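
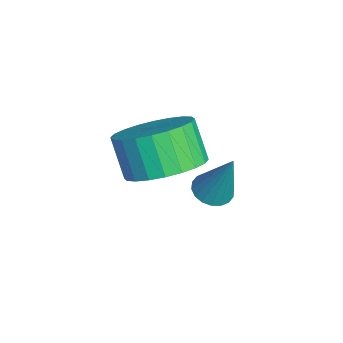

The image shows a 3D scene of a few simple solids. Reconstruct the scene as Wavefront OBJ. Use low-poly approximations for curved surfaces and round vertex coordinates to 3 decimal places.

v 1.606 -1.891 -4.472
v 1.901 -2.389 -4.436
v 2.154 -1.449 -2.848
v 2.074 -2.227 -4.538
v 2.154 -1.998 -4.628
v 2.126 -1.749 -4.686
v 1.994 -1.527 -4.702
v 1.786 -1.378 -4.673
v 1.542 -1.33 -4.603
v 1.31 -1.394 -4.508
v 1.138 -1.556 -4.405
v 1.058 -1.784 -4.316
v 1.086 -2.034 -4.257
v 1.218 -2.256 -4.241
v 1.426 -2.405 -4.271
v 1.67 -2.453 -4.34
v 3.067 -3.232 -2.183
v 3.931 -3.733 -1.798
v 3.297 -4.008 -0.732
v 2.433 -3.508 -1.117
v 3.994 -3.344 -1.66
v 3.36 -3.619 -0.594
v 3.916 -2.938 -1.602
v 3.282 -3.213 -0.536
v 3.708 -2.577 -1.632
v 3.074 -2.852 -0.566
v 3.403 -2.316 -1.746
v 2.769 -2.591 -0.68
v 3.047 -2.194 -1.926
v 2.413 -2.469 -0.861
v 2.694 -2.23 -2.146
v 2.06 -2.505 -1.08
v 2.398 -2.419 -2.371
v 1.764 -2.694 -1.306
v 2.203 -2.732 -2.568
v 1.569 -3.007 -1.502
v 2.14 -3.121 -2.706
v 1.506 -3.396 -1.64
v 2.218 -3.527 -2.764
v 1.584 -3.802 -1.698
v 2.426 -3.888 -2.734
v 1.792 -4.163 -1.668
v 2.731 -4.149 -2.62
v 2.097 -4.424 -1.554
v 3.087 -4.271 -2.439
v 2.453 -4.546 -1.374
v 3.44 -4.235 -2.22
v 2.806 -4.51 -1.154
v 3.736 -4.046 -1.994
v 3.102 -4.321 -0.929
f 2 1 4
f 2 4 3
f 4 1 5
f 4 5 3
f 5 1 6
f 5 6 3
f 6 1 7
f 6 7 3
f 7 1 8
f 7 8 3
f 8 1 9
f 8 9 3
f 9 1 10
f 9 10 3
f 10 1 11
f 10 11 3
f 11 1 12
f 11 12 3
f 12 1 13
f 12 13 3
f 13 1 14
f 13 14 3
f 14 1 15
f 14 15 3
f 15 1 16
f 15 16 3
f 16 1 2
f 16 2 3
f 18 17 21
f 18 21 19
f 19 21 22
f 19 22 20
f 21 17 23
f 21 23 22
f 22 23 24
f 22 24 20
f 23 17 25
f 23 25 24
f 24 25 26
f 24 26 20
f 25 17 27
f 25 27 26
f 26 27 28
f 26 28 20
f 27 17 29
f 27 29 28
f 28 29 30
f 28 30 20
f 29 17 31
f 29 31 30
f 30 31 32
f 30 32 20
f 31 17 33
f 31 33 32
f 32 33 34
f 32 34 20
f 33 17 35
f 33 35 34
f 34 35 36
f 34 36 20
f 35 17 37
f 35 37 36
f 36 37 38
f 36 38 20
f 37 17 39
f 37 39 38
f 38 39 40
f 38 40 20
f 39 17 41
f 39 41 40
f 40 41 42
f 40 42 20
f 41 17 43
f 41 43 42
f 42 43 44
f 42 44 20
f 43 17 45
f 43 45 44
f 44 45 46
f 44 46 20
f 45 17 47
f 45 47 46
f 46 47 48
f 46 48 20
f 47 17 49
f 47 49 48
f 48 49 50
f 48 50 20
f 49 17 18
f 49 18 50
f 50 18 19
f 50 19 20



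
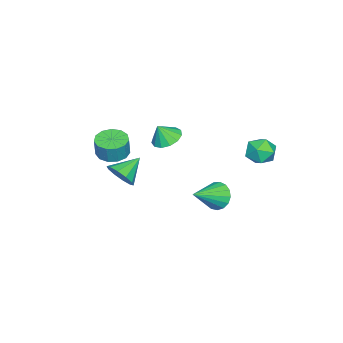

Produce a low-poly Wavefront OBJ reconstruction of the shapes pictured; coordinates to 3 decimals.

v 3.066 3.409 -0.556
v 3.639 3.666 -1.321
v 4.774 2.611 0.456
v 3.649 4.046 -1.039
v 3.526 4.281 -0.646
v 3.298 4.316 -0.232
v 3.016 4.143 0.107
v 2.746 3.802 0.295
v 2.549 3.371 0.288
v 2.47 2.949 0.088
v 2.528 2.632 -0.26
v 2.709 2.494 -0.676
v 2.971 2.565 -1.063
v 3.256 2.829 -1.335
v 3.497 3.227 -1.428
v -2.744 -2.202 -0.557
v -1.942 -2.66 -1.014
v -2.336 -2.638 0.597
v -1.767 -2.125 -0.874
v -1.902 -1.614 -0.633
v -2.304 -1.29 -0.368
v -2.846 -1.256 -0.164
v -3.356 -1.521 -0.084
v -3.671 -2.003 -0.155
v -3.692 -2.548 -0.353
v -3.412 -2.983 -0.616
v -2.92 -3.17 -0.861
v -2.372 -3.05 -1.009
v -3.926 4.403 -0.337
v -2.87 4.66 -0.212
v -3.47 2.76 -0.808
v -2.414 3.017 -0.683
v -3.068 2.949 0.191
v -3.35 3.965 0.482
v -2.99 3.455 -1.502
v -3.272 4.471 -1.211
v -2.292 4.075 -0.932
v -2.34 3.762 0.115
v -4 3.658 -1.135
v -4.048 3.345 -0.088
v -0.293 -4.213 -3.024
v 0.083 -4.686 -2.129
v -1.687 -3.527 -2.076
v 0.354 -4.078 -2.171
v 0.379 -3.521 -2.538
v 0.146 -3.229 -3.091
v -0.254 -3.313 -3.619
v -0.669 -3.74 -3.919
v -0.941 -4.349 -3.878
v -0.965 -4.905 -3.51
v -0.733 -5.198 -2.957
v -0.332 -5.114 -2.429
v 2.258 -3.464 0.892
v 3.243 -3.326 0.665
v 3.527 -3.258 1.942
v 2.542 -3.396 2.168
v 3.007 -2.802 0.69
v 3.292 -2.735 1.967
v 2.534 -2.488 0.778
v 2.818 -2.421 2.055
v 1.973 -2.484 0.903
v 2.257 -2.417 2.18
v 1.503 -2.791 1.024
v 1.787 -2.724 2.301
v 1.272 -3.312 1.103
v 1.556 -3.244 2.38
v 1.354 -3.88 1.115
v 1.638 -3.813 2.392
v 1.723 -4.317 1.056
v 2.008 -4.249 2.333
v 2.262 -4.482 0.944
v 2.547 -4.415 2.221
v 2.8 -4.325 0.816
v 3.084 -4.257 2.093
v 3.165 -3.894 0.712
v 3.45 -3.826 1.989
f 2 1 4
f 2 4 3
f 4 1 5
f 4 5 3
f 5 1 6
f 5 6 3
f 6 1 7
f 6 7 3
f 7 1 8
f 7 8 3
f 8 1 9
f 8 9 3
f 9 1 10
f 9 10 3
f 10 1 11
f 10 11 3
f 11 1 12
f 11 12 3
f 12 1 13
f 12 13 3
f 13 1 14
f 13 14 3
f 14 1 15
f 14 15 3
f 15 1 2
f 15 2 3
f 17 16 19
f 17 19 18
f 19 16 20
f 19 20 18
f 20 16 21
f 20 21 18
f 21 16 22
f 21 22 18
f 22 16 23
f 22 23 18
f 23 16 24
f 23 24 18
f 24 16 25
f 24 25 18
f 25 16 26
f 25 26 18
f 26 16 27
f 26 27 18
f 27 16 28
f 27 28 18
f 28 16 17
f 28 17 18
f 29 40 34
f 29 34 30
f 29 30 36
f 29 36 39
f 29 39 40
f 30 34 38
f 34 40 33
f 40 39 31
f 39 36 35
f 36 30 37
f 32 38 33
f 32 33 31
f 32 31 35
f 32 35 37
f 32 37 38
f 33 38 34
f 31 33 40
f 35 31 39
f 37 35 36
f 38 37 30
f 42 41 44
f 42 44 43
f 44 41 45
f 44 45 43
f 45 41 46
f 45 46 43
f 46 41 47
f 46 47 43
f 47 41 48
f 47 48 43
f 48 41 49
f 48 49 43
f 49 41 50
f 49 50 43
f 50 41 51
f 50 51 43
f 51 41 52
f 51 52 43
f 52 41 42
f 52 42 43
f 54 53 57
f 54 57 55
f 55 57 58
f 55 58 56
f 57 53 59
f 57 59 58
f 58 59 60
f 58 60 56
f 59 53 61
f 59 61 60
f 60 61 62
f 60 62 56
f 61 53 63
f 61 63 62
f 62 63 64
f 62 64 56
f 63 53 65
f 63 65 64
f 64 65 66
f 64 66 56
f 65 53 67
f 65 67 66
f 66 67 68
f 66 68 56
f 67 53 69
f 67 69 68
f 68 69 70
f 68 70 56
f 69 53 71
f 69 71 70
f 70 71 72
f 70 72 56
f 71 53 73
f 71 73 72
f 72 73 74
f 72 74 56
f 73 53 75
f 73 75 74
f 74 75 76
f 74 76 56
f 75 53 54
f 75 54 76
f 76 54 55
f 76 55 56



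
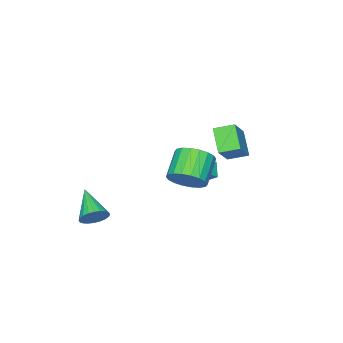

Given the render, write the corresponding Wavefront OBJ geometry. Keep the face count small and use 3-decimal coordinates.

v -2.698 -2.258 -4.146
v -3.404 -2.925 -3.551
v -3.26 -0.669 -3.032
v -3.966 -1.337 -2.437
v -1.634 -2.543 -3.203
v -2.34 -3.211 -2.608
v -2.196 -0.955 -2.089
v -2.902 -1.622 -1.494
v -1.983 2.131 2.29
v -0.584 2.657 3.648
v -1.259 3.111 1.163
v 0.14 3.638 2.522
v -1.3 1.222 1.938
v 0.099 1.749 3.297
v -0.576 2.203 0.812
v 0.823 2.729 2.17
v 4.197 -2.988 -3.608
v 4.92 -3.102 -3.155
v 3.263 -4.572 -2.512
v 4.759 -2.876 -2.966
v 4.513 -2.668 -2.875
v 4.218 -2.508 -2.895
v 3.921 -2.421 -3.024
v 3.665 -2.421 -3.241
v 3.491 -2.507 -3.515
v 3.424 -2.666 -3.802
v 3.475 -2.875 -4.06
v 3.636 -3.101 -4.249
v 3.882 -3.309 -4.341
v 4.176 -3.469 -4.32
v 4.474 -3.556 -4.192
v 4.729 -3.556 -3.974
v 4.904 -3.47 -3.701
v 4.971 -3.311 -3.413
v 3.241 2.663 1.172
v 3.968 2.396 1.939
v 2.627 1.83 3.014
v 1.899 2.097 2.248
v 3.861 2.856 2.047
v 2.52 2.29 3.123
v 3.631 3.278 1.983
v 2.29 2.713 3.058
v 3.324 3.579 1.757
v 1.982 3.013 2.833
v 3 3.698 1.416
v 1.659 3.132 2.492
v 2.724 3.612 1.027
v 1.383 3.046 2.102
v 2.55 3.338 0.666
v 1.209 2.772 1.742
v 2.513 2.93 0.406
v 1.172 2.364 1.481
v 2.62 2.47 0.297
v 1.279 1.904 1.373
v 2.85 2.047 0.362
v 1.509 1.482 1.437
v 3.158 1.747 0.587
v 1.816 1.181 1.663
v 3.481 1.628 0.928
v 2.14 1.062 2.004
v 3.757 1.714 1.318
v 2.416 1.148 2.393
v 3.931 1.988 1.678
v 2.59 1.422 2.754
f 2 4 1
f 5 2 1
f 1 4 3
f 3 5 1
f 2 8 4
f 6 2 5
f 6 8 2
f 4 8 3
f 7 5 3
f 3 8 7
f 7 6 5
f 8 6 7
f 10 12 9
f 13 10 9
f 9 12 11
f 11 13 9
f 10 16 12
f 14 10 13
f 14 16 10
f 12 16 11
f 15 13 11
f 11 16 15
f 15 14 13
f 16 14 15
f 18 17 20
f 18 20 19
f 20 17 21
f 20 21 19
f 21 17 22
f 21 22 19
f 22 17 23
f 22 23 19
f 23 17 24
f 23 24 19
f 24 17 25
f 24 25 19
f 25 17 26
f 25 26 19
f 26 17 27
f 26 27 19
f 27 17 28
f 27 28 19
f 28 17 29
f 28 29 19
f 29 17 30
f 29 30 19
f 30 17 31
f 30 31 19
f 31 17 32
f 31 32 19
f 32 17 33
f 32 33 19
f 33 17 34
f 33 34 19
f 34 17 18
f 34 18 19
f 36 35 39
f 36 39 37
f 37 39 40
f 37 40 38
f 39 35 41
f 39 41 40
f 40 41 42
f 40 42 38
f 41 35 43
f 41 43 42
f 42 43 44
f 42 44 38
f 43 35 45
f 43 45 44
f 44 45 46
f 44 46 38
f 45 35 47
f 45 47 46
f 46 47 48
f 46 48 38
f 47 35 49
f 47 49 48
f 48 49 50
f 48 50 38
f 49 35 51
f 49 51 50
f 50 51 52
f 50 52 38
f 51 35 53
f 51 53 52
f 52 53 54
f 52 54 38
f 53 35 55
f 53 55 54
f 54 55 56
f 54 56 38
f 55 35 57
f 55 57 56
f 56 57 58
f 56 58 38
f 57 35 59
f 57 59 58
f 58 59 60
f 58 60 38
f 59 35 61
f 59 61 60
f 60 61 62
f 60 62 38
f 61 35 63
f 61 63 62
f 62 63 64
f 62 64 38
f 63 35 36
f 63 36 64
f 64 36 37
f 64 37 38



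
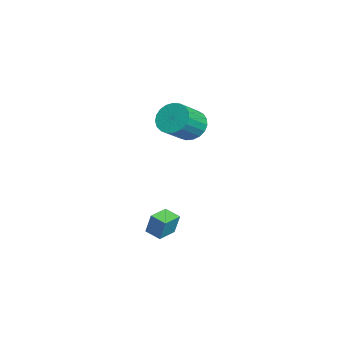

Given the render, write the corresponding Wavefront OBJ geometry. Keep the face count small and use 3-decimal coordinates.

v -1.133 2.954 3.288
v -0.443 3.029 2.669
v 0.523 2.101 3.632
v -0.167 2.026 4.252
v -0.379 3.334 2.898
v 0.587 2.405 3.861
v -0.445 3.573 3.195
v 0.521 2.644 4.158
v -0.63 3.705 3.508
v 0.336 2.777 4.471
v -0.902 3.707 3.783
v 0.064 2.779 4.746
v -1.214 3.579 3.972
v -0.248 2.651 4.935
v -1.512 3.343 4.043
v -0.546 2.415 5.007
v -1.744 3.04 3.984
v -0.778 2.112 4.947
v -1.871 2.722 3.805
v -0.905 1.794 4.768
v -1.87 2.444 3.536
v -0.904 1.516 4.499
v -1.742 2.254 3.224
v -0.776 1.326 4.187
v -1.508 2.186 2.924
v -0.542 1.257 3.887
v -1.21 2.25 2.686
v -0.244 1.321 3.649
v -0.898 2.436 2.553
v 0.068 1.507 3.516
v -0.627 2.711 2.547
v 0.339 1.783 3.51
v 0.246 1.426 -2.612
v 0.428 1.675 -1.484
v 0.809 2.061 -2.843
v 0.991 2.311 -1.715
v 1.089 0.689 -2.585
v 1.271 0.939 -1.457
v 1.652 1.325 -2.816
v 1.834 1.574 -1.688
f 2 1 5
f 2 5 3
f 3 5 6
f 3 6 4
f 5 1 7
f 5 7 6
f 6 7 8
f 6 8 4
f 7 1 9
f 7 9 8
f 8 9 10
f 8 10 4
f 9 1 11
f 9 11 10
f 10 11 12
f 10 12 4
f 11 1 13
f 11 13 12
f 12 13 14
f 12 14 4
f 13 1 15
f 13 15 14
f 14 15 16
f 14 16 4
f 15 1 17
f 15 17 16
f 16 17 18
f 16 18 4
f 17 1 19
f 17 19 18
f 18 19 20
f 18 20 4
f 19 1 21
f 19 21 20
f 20 21 22
f 20 22 4
f 21 1 23
f 21 23 22
f 22 23 24
f 22 24 4
f 23 1 25
f 23 25 24
f 24 25 26
f 24 26 4
f 25 1 27
f 25 27 26
f 26 27 28
f 26 28 4
f 27 1 29
f 27 29 28
f 28 29 30
f 28 30 4
f 29 1 31
f 29 31 30
f 30 31 32
f 30 32 4
f 31 1 2
f 31 2 32
f 32 2 3
f 32 3 4
f 34 36 33
f 37 34 33
f 33 36 35
f 35 37 33
f 34 40 36
f 38 34 37
f 38 40 34
f 36 40 35
f 39 37 35
f 35 40 39
f 39 38 37
f 40 38 39



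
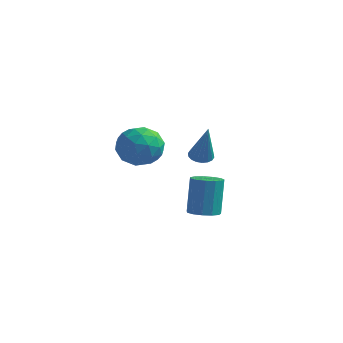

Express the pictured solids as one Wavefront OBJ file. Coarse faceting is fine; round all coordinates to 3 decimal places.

v 2.189 -3.87 0.141
v 2.608 -3.281 0.815
v 3.632 -4.419 -0.275
v 4.051 -3.83 0.399
v 3.503 -4.6 0.688
v 2.611 -4.261 0.945
v 3.629 -3.439 -0.405
v 2.737 -3.1 -0.148
v 3.498 -3.015 0.478
v 3.419 -3.732 1.153
v 2.821 -3.968 -0.613
v 2.742 -4.685 0.062
v 2.272 -3.527 0.515
v 3.968 -4.173 0.025
v 3.646 -4.625 0.195
v 3.892 -4.279 0.591
v 2.274 -4.103 0.591
v 2.519 -3.757 0.987
v 3.046 -4.532 0.912
v 3.721 -3.943 -0.447
v 3.966 -3.597 -0.051
v 2.348 -3.421 -0.051
v 2.594 -3.075 0.345
v 3.194 -3.168 -0.372
v 3.041 -3.025 0.713
v 3.889 -3.347 0.468
v 3.641 -3.118 -0.004
v 3.117 -2.918 0.147
v 2.995 -3.446 1.11
v 3.843 -3.769 0.865
v 3.521 -4.222 1.035
v 2.997 -4.022 1.186
v 3.518 -3.29 0.911
v 2.397 -3.931 -0.325
v 3.245 -4.254 -0.57
v 3.243 -3.678 -0.646
v 2.719 -3.478 -0.495
v 2.351 -4.353 0.072
v 3.199 -4.675 -0.173
v 3.123 -4.782 0.393
v 2.599 -4.582 0.544
v 2.722 -4.41 -0.371
v 3.73 -0.793 -3.928
v 4.233 -0.355 -3.983
v 4.134 -0.028 -2.287
v 3.63 -0.467 -2.232
v 3.916 -0.159 -4.039
v 3.816 0.167 -2.343
v 3.539 -0.165 -4.06
v 3.439 0.162 -2.364
v 3.222 -0.37 -4.039
v 3.123 -0.043 -2.343
v 3.067 -0.709 -3.983
v 2.968 -0.383 -2.287
v 3.122 -1.076 -3.909
v 3.023 -0.749 -2.213
v 3.37 -1.352 -3.841
v 3.271 -1.026 -2.145
v 3.732 -1.451 -3.801
v 3.633 -1.125 -2.105
v 4.093 -1.341 -3.801
v 3.994 -1.015 -2.105
v 4.339 -1.058 -3.841
v 4.24 -0.731 -2.145
v 4.391 -0.69 -3.909
v 4.292 -0.363 -2.213
v 2.101 1.108 -1.75
v 2.528 1.406 -1.849
v 2.859 0.592 -0.03
v 2.383 1.556 -1.74
v 2.182 1.618 -1.633
v 1.965 1.579 -1.549
v 1.775 1.447 -1.505
v 1.649 1.247 -1.51
v 1.613 1.02 -1.562
v 1.674 0.81 -1.651
v 1.819 0.659 -1.76
v 2.019 0.597 -1.868
v 2.236 0.637 -1.951
v 2.426 0.769 -1.995
v 2.552 0.969 -1.991
v 2.588 1.196 -1.939
f 1 38 17
f 38 12 41
f 17 41 6
f 38 41 17
f 1 17 13
f 17 6 18
f 13 18 2
f 17 18 13
f 1 13 22
f 13 2 23
f 22 23 8
f 13 23 22
f 1 22 34
f 22 8 37
f 34 37 11
f 22 37 34
f 1 34 38
f 34 11 42
f 38 42 12
f 34 42 38
f 2 18 29
f 18 6 32
f 29 32 10
f 18 32 29
f 6 41 19
f 41 12 40
f 19 40 5
f 41 40 19
f 12 42 39
f 42 11 35
f 39 35 3
f 42 35 39
f 11 37 36
f 37 8 24
f 36 24 7
f 37 24 36
f 8 23 28
f 23 2 25
f 28 25 9
f 23 25 28
f 4 30 16
f 30 10 31
f 16 31 5
f 30 31 16
f 4 16 14
f 16 5 15
f 14 15 3
f 16 15 14
f 4 14 21
f 14 3 20
f 21 20 7
f 14 20 21
f 4 21 26
f 21 7 27
f 26 27 9
f 21 27 26
f 4 26 30
f 26 9 33
f 30 33 10
f 26 33 30
f 5 31 19
f 31 10 32
f 19 32 6
f 31 32 19
f 3 15 39
f 15 5 40
f 39 40 12
f 15 40 39
f 7 20 36
f 20 3 35
f 36 35 11
f 20 35 36
f 9 27 28
f 27 7 24
f 28 24 8
f 27 24 28
f 10 33 29
f 33 9 25
f 29 25 2
f 33 25 29
f 44 43 47
f 44 47 45
f 45 47 48
f 45 48 46
f 47 43 49
f 47 49 48
f 48 49 50
f 48 50 46
f 49 43 51
f 49 51 50
f 50 51 52
f 50 52 46
f 51 43 53
f 51 53 52
f 52 53 54
f 52 54 46
f 53 43 55
f 53 55 54
f 54 55 56
f 54 56 46
f 55 43 57
f 55 57 56
f 56 57 58
f 56 58 46
f 57 43 59
f 57 59 58
f 58 59 60
f 58 60 46
f 59 43 61
f 59 61 60
f 60 61 62
f 60 62 46
f 61 43 63
f 61 63 62
f 62 63 64
f 62 64 46
f 63 43 65
f 63 65 64
f 64 65 66
f 64 66 46
f 65 43 44
f 65 44 66
f 66 44 45
f 66 45 46
f 68 67 70
f 68 70 69
f 70 67 71
f 70 71 69
f 71 67 72
f 71 72 69
f 72 67 73
f 72 73 69
f 73 67 74
f 73 74 69
f 74 67 75
f 74 75 69
f 75 67 76
f 75 76 69
f 76 67 77
f 76 77 69
f 77 67 78
f 77 78 69
f 78 67 79
f 78 79 69
f 79 67 80
f 79 80 69
f 80 67 81
f 80 81 69
f 81 67 82
f 81 82 69
f 82 67 68
f 82 68 69



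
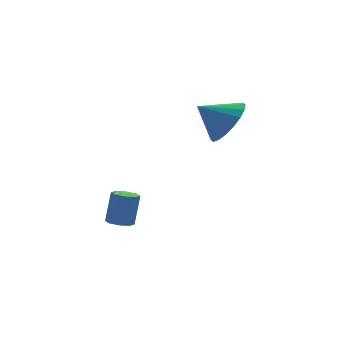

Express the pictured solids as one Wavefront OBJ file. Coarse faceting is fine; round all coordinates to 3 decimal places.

v 0.658 1.713 -3.442
v 1.152 1.574 -3.522
v 1.437 1.869 -2.278
v 0.942 2.007 -2.198
v 1.088 1.959 -3.599
v 1.372 2.254 -2.355
v 0.771 2.2 -3.584
v 1.056 2.495 -2.339
v 0.388 2.155 -3.485
v 0.673 2.45 -2.241
v 0.163 1.851 -3.362
v 0.448 2.146 -2.118
v 0.228 1.466 -3.285
v 0.512 1.761 -2.041
v 0.544 1.225 -3.301
v 0.829 1.52 -2.056
v 0.927 1.27 -3.399
v 1.212 1.565 -2.155
v 4.388 1.078 1.406
v 4.831 0.59 2.185
v 3.352 1.362 2.174
v 4.983 1.015 2.232
v 5.017 1.453 2.117
v 4.926 1.816 1.86
v 4.729 2.033 1.514
v 4.464 2.061 1.146
v 4.185 1.895 0.83
v 3.945 1.566 0.628
v 3.793 1.141 0.58
v 3.759 0.704 0.696
v 3.849 0.34 0.952
v 4.047 0.123 1.299
v 4.311 0.095 1.666
v 4.591 0.262 1.983
f 2 1 5
f 2 5 3
f 3 5 6
f 3 6 4
f 5 1 7
f 5 7 6
f 6 7 8
f 6 8 4
f 7 1 9
f 7 9 8
f 8 9 10
f 8 10 4
f 9 1 11
f 9 11 10
f 10 11 12
f 10 12 4
f 11 1 13
f 11 13 12
f 12 13 14
f 12 14 4
f 13 1 15
f 13 15 14
f 14 15 16
f 14 16 4
f 15 1 17
f 15 17 16
f 16 17 18
f 16 18 4
f 17 1 2
f 17 2 18
f 18 2 3
f 18 3 4
f 20 19 22
f 20 22 21
f 22 19 23
f 22 23 21
f 23 19 24
f 23 24 21
f 24 19 25
f 24 25 21
f 25 19 26
f 25 26 21
f 26 19 27
f 26 27 21
f 27 19 28
f 27 28 21
f 28 19 29
f 28 29 21
f 29 19 30
f 29 30 21
f 30 19 31
f 30 31 21
f 31 19 32
f 31 32 21
f 32 19 33
f 32 33 21
f 33 19 34
f 33 34 21
f 34 19 20
f 34 20 21



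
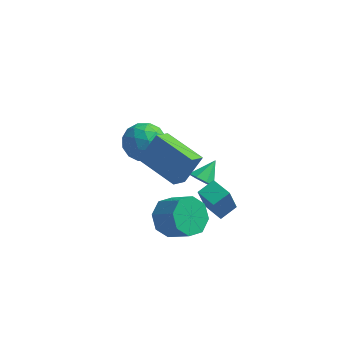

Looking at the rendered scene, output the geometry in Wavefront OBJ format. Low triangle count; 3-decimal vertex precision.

v -1.186 -0.253 1.546
v -0.224 0.368 1.597
v -0.376 -1.408 0.343
v 0.586 -0.787 0.394
v 0.25 -1.4 1.302
v -0.25 -0.686 2.046
v -0.35 -0.354 -0.106
v -0.85 0.36 0.638
v 0.293 0.306 0.576
v 0.664 -0.341 1.447
v -1.264 -0.699 0.493
v -0.893 -1.346 1.364
v -0.776 0.159 1.677
v 0.176 -1.199 0.263
v -0.021 -1.559 0.797
v 0.544 -1.195 0.827
v -0.792 -0.461 1.941
v -0.226 -0.096 1.971
v 0.053 -1.135 1.798
v -0.374 -0.944 -0.031
v 0.192 -0.579 -0.001
v -1.144 0.155 1.113
v -0.579 0.519 1.143
v -0.653 0.095 0.142
v 0.093 0.487 1.107
v 0.569 -0.192 0.4
v 0.019 0.063 0.106
v -0.275 0.483 0.543
v 0.311 0.107 1.619
v 0.787 -0.572 0.912
v 0.59 -0.932 1.446
v 0.296 -0.513 1.883
v 0.615 0.07 1.019
v -1.387 -0.468 1.028
v -0.911 -1.147 0.321
v -0.896 -0.527 0.057
v -1.19 -0.108 0.494
v -1.169 -0.848 1.54
v -0.693 -1.527 0.833
v -0.325 -1.523 1.397
v -0.619 -1.103 1.834
v -1.215 -1.11 0.921
v 2.833 -1.2 -2.797
v 2.548 -1.577 -1.3
v 3.442 -0.441 -2.49
v 3.156 -0.818 -0.993
v 3.764 -1.942 -2.807
v 3.478 -2.319 -1.31
v 4.372 -1.183 -2.5
v 4.087 -1.56 -1.003
v 0.259 -3.818 3.122
v 0.929 -3.1 4.41
v 0.581 -2.943 2.466
v 1.251 -2.224 3.755
v 2.129 -4.816 2.705
v 2.799 -4.097 3.994
v 2.451 -3.94 2.05
v 3.121 -3.222 3.338
v 2.24 0.689 -2.84
v 2.929 0.367 -2.842
v 2.72 1.711 -2.12
v 2.849 0.723 -3.294
v 2.412 1.059 -3.481
v 1.875 1.178 -3.292
v 1.552 1.01 -2.839
v 1.632 0.654 -2.386
v 2.068 0.318 -2.2
v 2.606 0.199 -2.388
v 1.535 -3.036 -2.026
v 2.282 -2.526 -2.617
v 3.411 -3.054 -1.645
v 2.665 -3.564 -1.054
v 1.981 -2.053 -2.01
v 3.11 -2.58 -1.038
v 1.42 -2.155 -1.412
v 2.549 -2.683 -0.441
v 0.926 -2.773 -1.174
v 2.055 -3.301 -0.203
v 0.789 -3.546 -1.435
v 1.918 -4.074 -0.463
v 1.09 -4.02 -2.042
v 2.219 -4.547 -1.07
v 1.651 -3.917 -2.639
v 2.78 -4.445 -1.668
v 2.145 -3.299 -2.877
v 3.274 -3.827 -1.906
f 1 38 17
f 38 12 41
f 17 41 6
f 38 41 17
f 1 17 13
f 17 6 18
f 13 18 2
f 17 18 13
f 1 13 22
f 13 2 23
f 22 23 8
f 13 23 22
f 1 22 34
f 22 8 37
f 34 37 11
f 22 37 34
f 1 34 38
f 34 11 42
f 38 42 12
f 34 42 38
f 2 18 29
f 18 6 32
f 29 32 10
f 18 32 29
f 6 41 19
f 41 12 40
f 19 40 5
f 41 40 19
f 12 42 39
f 42 11 35
f 39 35 3
f 42 35 39
f 11 37 36
f 37 8 24
f 36 24 7
f 37 24 36
f 8 23 28
f 23 2 25
f 28 25 9
f 23 25 28
f 4 30 16
f 30 10 31
f 16 31 5
f 30 31 16
f 4 16 14
f 16 5 15
f 14 15 3
f 16 15 14
f 4 14 21
f 14 3 20
f 21 20 7
f 14 20 21
f 4 21 26
f 21 7 27
f 26 27 9
f 21 27 26
f 4 26 30
f 26 9 33
f 30 33 10
f 26 33 30
f 5 31 19
f 31 10 32
f 19 32 6
f 31 32 19
f 3 15 39
f 15 5 40
f 39 40 12
f 15 40 39
f 7 20 36
f 20 3 35
f 36 35 11
f 20 35 36
f 9 27 28
f 27 7 24
f 28 24 8
f 27 24 28
f 10 33 29
f 33 9 25
f 29 25 2
f 33 25 29
f 44 46 43
f 47 44 43
f 43 46 45
f 45 47 43
f 44 50 46
f 48 44 47
f 48 50 44
f 46 50 45
f 49 47 45
f 45 50 49
f 49 48 47
f 50 48 49
f 52 54 51
f 55 52 51
f 51 54 53
f 53 55 51
f 52 58 54
f 56 52 55
f 56 58 52
f 54 58 53
f 57 55 53
f 53 58 57
f 57 56 55
f 58 56 57
f 60 59 62
f 60 62 61
f 62 59 63
f 62 63 61
f 63 59 64
f 63 64 61
f 64 59 65
f 64 65 61
f 65 59 66
f 65 66 61
f 66 59 67
f 66 67 61
f 67 59 68
f 67 68 61
f 68 59 60
f 68 60 61
f 70 69 73
f 70 73 71
f 71 73 74
f 71 74 72
f 73 69 75
f 73 75 74
f 74 75 76
f 74 76 72
f 75 69 77
f 75 77 76
f 76 77 78
f 76 78 72
f 77 69 79
f 77 79 78
f 78 79 80
f 78 80 72
f 79 69 81
f 79 81 80
f 80 81 82
f 80 82 72
f 81 69 83
f 81 83 82
f 82 83 84
f 82 84 72
f 83 69 85
f 83 85 84
f 84 85 86
f 84 86 72
f 85 69 70
f 85 70 86
f 86 70 71
f 86 71 72



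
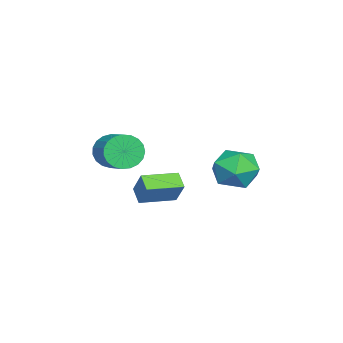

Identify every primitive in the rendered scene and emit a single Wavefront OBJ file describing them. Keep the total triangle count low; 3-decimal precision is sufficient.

v 2.253 -1.6 -1.573
v 2.829 -1.116 -0.428
v 1.281 -0.104 -1.716
v 1.856 0.38 -0.571
v 2.944 -1.2 -2.089
v 3.519 -0.716 -0.944
v 1.971 0.296 -2.232
v 2.547 0.78 -1.087
v 1.924 -2.583 0.571
v 2.488 -2.945 -0.13
v 3.66 -2.158 0.407
v 3.096 -1.797 1.109
v 2.343 -2.611 -0.303
v 3.515 -1.824 0.234
v 2.126 -2.272 -0.325
v 3.298 -1.485 0.212
v 1.873 -1.987 -0.192
v 3.045 -1.2 0.345
v 1.63 -1.805 0.073
v 2.802 -1.018 0.61
v 1.437 -1.757 0.424
v 2.609 -0.971 0.962
v 1.329 -1.853 0.801
v 2.5 -1.066 1.338
v 1.323 -2.075 1.138
v 2.495 -1.288 1.675
v 1.421 -2.384 1.377
v 2.593 -1.598 1.914
v 1.607 -2.729 1.476
v 2.778 -1.942 2.014
v 1.847 -3.048 1.42
v 3.019 -2.261 1.957
v 2.101 -3.286 1.216
v 3.272 -2.5 1.753
v 2.324 -3.403 0.901
v 3.495 -2.617 1.438
v 2.478 -3.379 0.529
v 3.649 -2.592 1.066
v 2.536 -3.217 0.165
v 3.708 -2.43 0.702
v 1.021 3.777 -0.804
v 2.203 3.467 -1.075
v 0.977 2.353 0.635
v 2.159 2.043 0.364
v 1.908 3.145 0.902
v 1.935 4.025 0.013
v 1.245 1.795 -0.453
v 1.272 2.675 -1.342
v 2.341 2.243 -0.858
v 2.751 3.077 -0.02
v 0.429 2.743 -0.42
v 0.839 3.577 0.418
f 2 4 1
f 5 2 1
f 1 4 3
f 3 5 1
f 2 8 4
f 6 2 5
f 6 8 2
f 4 8 3
f 7 5 3
f 3 8 7
f 7 6 5
f 8 6 7
f 10 9 13
f 10 13 11
f 11 13 14
f 11 14 12
f 13 9 15
f 13 15 14
f 14 15 16
f 14 16 12
f 15 9 17
f 15 17 16
f 16 17 18
f 16 18 12
f 17 9 19
f 17 19 18
f 18 19 20
f 18 20 12
f 19 9 21
f 19 21 20
f 20 21 22
f 20 22 12
f 21 9 23
f 21 23 22
f 22 23 24
f 22 24 12
f 23 9 25
f 23 25 24
f 24 25 26
f 24 26 12
f 25 9 27
f 25 27 26
f 26 27 28
f 26 28 12
f 27 9 29
f 27 29 28
f 28 29 30
f 28 30 12
f 29 9 31
f 29 31 30
f 30 31 32
f 30 32 12
f 31 9 33
f 31 33 32
f 32 33 34
f 32 34 12
f 33 9 35
f 33 35 34
f 34 35 36
f 34 36 12
f 35 9 37
f 35 37 36
f 36 37 38
f 36 38 12
f 37 9 39
f 37 39 38
f 38 39 40
f 38 40 12
f 39 9 10
f 39 10 40
f 40 10 11
f 40 11 12
f 41 52 46
f 41 46 42
f 41 42 48
f 41 48 51
f 41 51 52
f 42 46 50
f 46 52 45
f 52 51 43
f 51 48 47
f 48 42 49
f 44 50 45
f 44 45 43
f 44 43 47
f 44 47 49
f 44 49 50
f 45 50 46
f 43 45 52
f 47 43 51
f 49 47 48
f 50 49 42



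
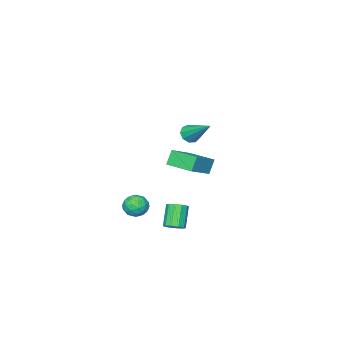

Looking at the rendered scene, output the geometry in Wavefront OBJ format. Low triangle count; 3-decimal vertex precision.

v -1.094 0.588 -0.929
v -1.582 0.501 -0.037
v -1.345 2.279 -0.902
v -1.833 2.193 -0.01
v 0.473 0.807 -0.05
v -0.015 0.721 0.842
v 0.222 2.499 -0.023
v -0.266 2.412 0.869
v 0.852 3.033 3.265
v 1.089 2.676 3.713
v 0.988 4.667 4.495
v 1.401 2.832 3.471
v 1.455 3.082 3.133
v 1.228 3.309 2.856
v 0.824 3.407 2.771
v 0.433 3.33 2.917
v 0.238 3.114 3.225
v 0.33 2.86 3.552
v 0.666 2.687 3.745
v 2.016 3.025 -3.44
v 2.546 2.906 -3.163
v 1.814 2.395 -1.983
v 1.284 2.515 -2.26
v 2.445 3.258 -3.073
v 1.712 2.747 -1.893
v 2.18 3.521 -3.124
v 1.447 3.01 -1.944
v 1.852 3.595 -3.295
v 1.119 3.084 -2.115
v 1.587 3.451 -3.522
v 0.855 2.94 -2.342
v 1.486 3.145 -3.717
v 0.754 2.634 -2.537
v 1.588 2.793 -3.807
v 0.855 2.282 -2.627
v 1.853 2.53 -3.756
v 1.12 2.019 -2.576
v 2.181 2.456 -3.585
v 1.448 1.945 -2.405
v 2.445 2.6 -3.358
v 1.713 2.089 -2.178
v 1.177 -0.258 -3.886
v 1.715 -0.779 -4.193
v 0.445 -1.261 -3.467
v 0.983 -1.782 -3.774
v 1.179 -1.329 -3.132
v 1.631 -0.71 -3.391
v 0.529 -1.33 -4.269
v 0.981 -0.711 -4.528
v 1.315 -1.442 -4.43
v 1.716 -1.441 -3.727
v 0.444 -0.599 -3.933
v 0.845 -0.598 -3.23
v 1.51 -0.431 -4.076
v 0.65 -1.609 -3.584
v 0.765 -1.343 -3.206
v 1.081 -1.65 -3.387
v 1.461 -0.39 -3.605
v 1.777 -0.696 -3.785
v 1.462 -1.019 -3.161
v 0.383 -1.344 -3.875
v 0.699 -1.65 -4.055
v 1.079 -0.39 -4.273
v 1.395 -0.697 -4.454
v 0.698 -1.021 -4.499
v 1.591 -1.126 -4.396
v 1.161 -1.716 -4.15
v 0.894 -1.45 -4.441
v 1.16 -1.086 -4.593
v 1.827 -1.126 -3.983
v 1.397 -1.715 -3.737
v 1.512 -1.449 -3.359
v 1.778 -1.085 -3.511
v 1.592 -1.515 -4.122
v 0.763 -0.325 -3.923
v 0.333 -0.914 -3.677
v 0.382 -0.955 -4.149
v 0.648 -0.591 -4.301
v 0.999 -0.324 -3.51
v 0.569 -0.914 -3.264
v 1 -0.954 -3.067
v 1.266 -0.59 -3.219
v 0.568 -0.525 -3.538
f 2 4 1
f 5 2 1
f 1 4 3
f 3 5 1
f 2 8 4
f 6 2 5
f 6 8 2
f 4 8 3
f 7 5 3
f 3 8 7
f 7 6 5
f 8 6 7
f 10 9 12
f 10 12 11
f 12 9 13
f 12 13 11
f 13 9 14
f 13 14 11
f 14 9 15
f 14 15 11
f 15 9 16
f 15 16 11
f 16 9 17
f 16 17 11
f 17 9 18
f 17 18 11
f 18 9 19
f 18 19 11
f 19 9 10
f 19 10 11
f 21 20 24
f 21 24 22
f 22 24 25
f 22 25 23
f 24 20 26
f 24 26 25
f 25 26 27
f 25 27 23
f 26 20 28
f 26 28 27
f 27 28 29
f 27 29 23
f 28 20 30
f 28 30 29
f 29 30 31
f 29 31 23
f 30 20 32
f 30 32 31
f 31 32 33
f 31 33 23
f 32 20 34
f 32 34 33
f 33 34 35
f 33 35 23
f 34 20 36
f 34 36 35
f 35 36 37
f 35 37 23
f 36 20 38
f 36 38 37
f 37 38 39
f 37 39 23
f 38 20 40
f 38 40 39
f 39 40 41
f 39 41 23
f 40 20 21
f 40 21 41
f 41 21 22
f 41 22 23
f 42 79 58
f 79 53 82
f 58 82 47
f 79 82 58
f 42 58 54
f 58 47 59
f 54 59 43
f 58 59 54
f 42 54 63
f 54 43 64
f 63 64 49
f 54 64 63
f 42 63 75
f 63 49 78
f 75 78 52
f 63 78 75
f 42 75 79
f 75 52 83
f 79 83 53
f 75 83 79
f 43 59 70
f 59 47 73
f 70 73 51
f 59 73 70
f 47 82 60
f 82 53 81
f 60 81 46
f 82 81 60
f 53 83 80
f 83 52 76
f 80 76 44
f 83 76 80
f 52 78 77
f 78 49 65
f 77 65 48
f 78 65 77
f 49 64 69
f 64 43 66
f 69 66 50
f 64 66 69
f 45 71 57
f 71 51 72
f 57 72 46
f 71 72 57
f 45 57 55
f 57 46 56
f 55 56 44
f 57 56 55
f 45 55 62
f 55 44 61
f 62 61 48
f 55 61 62
f 45 62 67
f 62 48 68
f 67 68 50
f 62 68 67
f 45 67 71
f 67 50 74
f 71 74 51
f 67 74 71
f 46 72 60
f 72 51 73
f 60 73 47
f 72 73 60
f 44 56 80
f 56 46 81
f 80 81 53
f 56 81 80
f 48 61 77
f 61 44 76
f 77 76 52
f 61 76 77
f 50 68 69
f 68 48 65
f 69 65 49
f 68 65 69
f 51 74 70
f 74 50 66
f 70 66 43
f 74 66 70



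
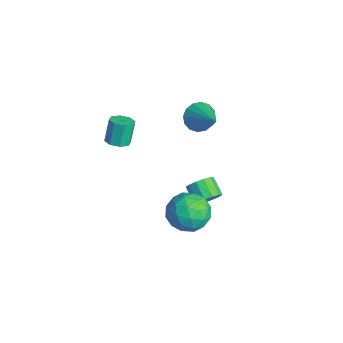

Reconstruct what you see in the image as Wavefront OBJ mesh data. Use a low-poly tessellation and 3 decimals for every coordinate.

v 2.595 -1.089 -0.653
v 3.245 -0.236 -0.029
v 4.035 -1.164 -2.051
v 4.685 -0.311 -1.427
v 4.547 -1.451 -0.957
v 3.657 -1.405 -0.094
v 3.623 0.005 -1.986
v 2.733 0.051 -1.123
v 3.88 0.44 -0.853
v 4.451 -0.46 -0.217
v 2.829 -0.94 -1.863
v 3.4 -1.84 -1.227
v 2.794 -0.656 -0.219
v 4.486 -0.744 -1.861
v 4.405 -1.414 -1.585
v 4.787 -0.912 -1.219
v 3.036 -1.343 -0.257
v 3.418 -0.842 0.11
v 4.183 -1.556 -0.435
v 3.862 -0.558 -2.19
v 4.244 -0.057 -1.823
v 2.493 -0.488 -0.861
v 2.875 0.014 -0.495
v 3.097 0.156 -1.645
v 3.549 0.243 -0.336
v 4.395 0.199 -1.157
v 3.771 0.384 -1.486
v 3.248 0.411 -0.979
v 3.884 -0.286 0.038
v 4.731 -0.33 -0.784
v 4.649 -1 -0.508
v 4.127 -0.973 -0
v 4.258 0.111 -0.447
v 2.549 -1.07 -1.296
v 3.396 -1.114 -2.118
v 3.153 -0.427 -2.08
v 2.631 -0.4 -1.572
v 2.885 -1.599 -0.923
v 3.731 -1.643 -1.744
v 4.032 -1.811 -1.101
v 3.509 -1.784 -0.594
v 3.022 -1.511 -1.633
v 0.793 1.685 -3.813
v 1.219 1.729 -3.136
v 0.232 1.659 -2.511
v -0.193 1.615 -3.187
v 1.116 2.153 -3.25
v 0.13 2.083 -2.625
v 0.912 2.429 -3.542
v -0.075 2.358 -2.917
v 0.669 2.468 -3.92
v -0.317 2.398 -3.295
v 0.466 2.259 -4.264
v -0.52 2.189 -3.639
v 0.367 1.868 -4.465
v -0.619 1.797 -3.84
v 0.403 1.418 -4.458
v -0.583 1.348 -3.833
v 0.563 1.054 -4.247
v -0.423 0.984 -3.622
v 0.796 0.89 -3.897
v -0.19 0.819 -3.272
v 1.028 0.978 -3.521
v 0.042 0.908 -2.896
v 1.186 1.291 -3.237
v 0.199 1.221 -2.612
v -0.477 1.689 2.235
v -0.122 2.279 1.625
v 1.297 1.831 3.405
v -0.352 2.552 1.941
v -0.615 2.593 2.335
v -0.842 2.392 2.703
v -0.97 2.003 2.945
v -0.967 1.53 2.997
v -0.832 1.099 2.845
v -0.602 0.827 2.53
v -0.339 0.785 2.135
v -0.113 0.986 1.767
v 0.016 1.375 1.525
v 0.013 1.848 1.473
v -2.851 -1.963 -0.655
v -2.514 -2.528 -0.388
v -2.872 -2.102 0.962
v -3.209 -1.537 0.695
v -2.189 -2.096 -0.438
v -2.546 -1.67 0.912
v -2.251 -1.586 -0.615
v -2.608 -1.16 0.735
v -2.665 -1.297 -0.816
v -3.023 -0.871 0.534
v -3.188 -1.398 -0.922
v -3.546 -0.972 0.428
v -3.514 -1.83 -0.872
v -3.871 -1.404 0.478
v -3.452 -2.34 -0.695
v -3.809 -1.914 0.655
v -3.037 -2.629 -0.494
v -3.395 -2.203 0.856
f 1 38 17
f 38 12 41
f 17 41 6
f 38 41 17
f 1 17 13
f 17 6 18
f 13 18 2
f 17 18 13
f 1 13 22
f 13 2 23
f 22 23 8
f 13 23 22
f 1 22 34
f 22 8 37
f 34 37 11
f 22 37 34
f 1 34 38
f 34 11 42
f 38 42 12
f 34 42 38
f 2 18 29
f 18 6 32
f 29 32 10
f 18 32 29
f 6 41 19
f 41 12 40
f 19 40 5
f 41 40 19
f 12 42 39
f 42 11 35
f 39 35 3
f 42 35 39
f 11 37 36
f 37 8 24
f 36 24 7
f 37 24 36
f 8 23 28
f 23 2 25
f 28 25 9
f 23 25 28
f 4 30 16
f 30 10 31
f 16 31 5
f 30 31 16
f 4 16 14
f 16 5 15
f 14 15 3
f 16 15 14
f 4 14 21
f 14 3 20
f 21 20 7
f 14 20 21
f 4 21 26
f 21 7 27
f 26 27 9
f 21 27 26
f 4 26 30
f 26 9 33
f 30 33 10
f 26 33 30
f 5 31 19
f 31 10 32
f 19 32 6
f 31 32 19
f 3 15 39
f 15 5 40
f 39 40 12
f 15 40 39
f 7 20 36
f 20 3 35
f 36 35 11
f 20 35 36
f 9 27 28
f 27 7 24
f 28 24 8
f 27 24 28
f 10 33 29
f 33 9 25
f 29 25 2
f 33 25 29
f 44 43 47
f 44 47 45
f 45 47 48
f 45 48 46
f 47 43 49
f 47 49 48
f 48 49 50
f 48 50 46
f 49 43 51
f 49 51 50
f 50 51 52
f 50 52 46
f 51 43 53
f 51 53 52
f 52 53 54
f 52 54 46
f 53 43 55
f 53 55 54
f 54 55 56
f 54 56 46
f 55 43 57
f 55 57 56
f 56 57 58
f 56 58 46
f 57 43 59
f 57 59 58
f 58 59 60
f 58 60 46
f 59 43 61
f 59 61 60
f 60 61 62
f 60 62 46
f 61 43 63
f 61 63 62
f 62 63 64
f 62 64 46
f 63 43 65
f 63 65 64
f 64 65 66
f 64 66 46
f 65 43 44
f 65 44 66
f 66 44 45
f 66 45 46
f 68 67 70
f 68 70 69
f 70 67 71
f 70 71 69
f 71 67 72
f 71 72 69
f 72 67 73
f 72 73 69
f 73 67 74
f 73 74 69
f 74 67 75
f 74 75 69
f 75 67 76
f 75 76 69
f 76 67 77
f 76 77 69
f 77 67 78
f 77 78 69
f 78 67 79
f 78 79 69
f 79 67 80
f 79 80 69
f 80 67 68
f 80 68 69
f 82 81 85
f 82 85 83
f 83 85 86
f 83 86 84
f 85 81 87
f 85 87 86
f 86 87 88
f 86 88 84
f 87 81 89
f 87 89 88
f 88 89 90
f 88 90 84
f 89 81 91
f 89 91 90
f 90 91 92
f 90 92 84
f 91 81 93
f 91 93 92
f 92 93 94
f 92 94 84
f 93 81 95
f 93 95 94
f 94 95 96
f 94 96 84
f 95 81 97
f 95 97 96
f 96 97 98
f 96 98 84
f 97 81 82
f 97 82 98
f 98 82 83
f 98 83 84



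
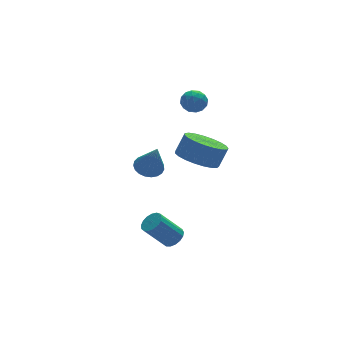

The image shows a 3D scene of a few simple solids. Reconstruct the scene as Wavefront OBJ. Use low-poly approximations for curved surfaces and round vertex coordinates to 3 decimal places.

v -1.05 -1.016 -2.189
v -0.649 -0.691 -1.926
v -1.608 -0.479 -0.727
v -2.01 -0.804 -0.991
v -0.795 -0.508 -2.075
v -1.754 -0.296 -0.876
v -1 -0.441 -2.25
v -1.959 -0.229 -1.052
v -1.216 -0.507 -2.412
v -2.175 -0.295 -1.213
v -1.394 -0.689 -2.522
v -2.353 -0.476 -1.324
v -1.494 -0.945 -2.557
v -2.453 -0.733 -1.358
v -1.492 -1.218 -2.507
v -2.451 -1.006 -1.308
v -1.388 -1.445 -2.384
v -2.348 -1.233 -1.185
v -1.208 -1.574 -2.217
v -2.167 -1.361 -1.018
v -0.991 -1.574 -2.043
v -1.951 -1.362 -0.845
v -0.788 -1.447 -1.903
v -1.747 -1.235 -0.704
v -0.645 -1.221 -1.829
v -1.604 -1.009 -0.63
v -0.595 -0.948 -1.837
v -1.554 -0.736 -0.638
v -0.434 -2.038 3.42
v 0.207 -1.4 2.971
v 0.716 -1.264 3.891
v 0.074 -1.902 4.34
v -0.097 -1.141 3.101
v 0.411 -1.005 4.02
v -0.46 -1.037 3.286
v 0.049 -0.901 4.206
v -0.818 -1.107 3.494
v -0.309 -0.97 4.414
v -1.11 -1.337 3.69
v -0.601 -1.201 4.609
v -1.285 -1.689 3.839
v -0.776 -1.552 4.758
v -1.313 -2.101 3.915
v -0.804 -1.964 4.835
v -1.189 -2.502 3.906
v -0.68 -2.365 4.826
v -0.934 -2.823 3.813
v -0.426 -2.686 4.733
v -0.594 -3.008 3.652
v -0.085 -2.872 4.572
v -0.225 -3.026 3.451
v 0.283 -2.889 4.371
v 0.107 -2.873 3.244
v 0.616 -2.736 4.164
v 0.345 -2.575 3.068
v 0.854 -2.439 3.988
v 0.449 -2.185 2.953
v 0.958 -2.049 3.873
v 0.4 -1.769 2.919
v 0.909 -1.633 3.838
v -2.428 -1.526 3.243
v -1.764 -1.588 3.173
v -2.332 -2.194 4.737
v -1.787 -1.335 3.287
v -1.921 -1.115 3.394
v -2.142 -0.966 3.475
v -2.413 -0.914 3.515
v -2.686 -0.968 3.509
v -2.915 -1.118 3.456
v -3.059 -1.339 3.367
v -3.095 -1.592 3.256
v -3.015 -1.833 3.143
v -2.833 -2.022 3.047
v -2.582 -2.125 2.985
v -2.304 -2.124 2.967
v -2.047 -2.019 2.997
v -1.856 -1.83 3.07
v 1.572 3.892 2.912
v 1.914 4.023 3.476
v 2.406 3.297 2.544
v 2.748 3.428 3.108
v 2.204 3.033 3.129
v 1.689 3.4 3.357
v 2.631 3.92 2.663
v 2.116 4.287 2.891
v 2.569 4.04 3.323
v 2.305 3.492 3.61
v 2.015 3.828 2.41
v 1.751 3.28 2.697
v 1.67 4.01 3.227
v 2.65 3.31 2.793
v 2.33 3.078 2.806
v 2.532 3.155 3.137
v 1.537 3.644 3.156
v 1.739 3.721 3.488
v 1.909 3.139 3.284
v 2.581 3.599 2.532
v 2.783 3.676 2.864
v 1.788 4.165 2.883
v 1.99 4.242 3.214
v 2.411 4.181 2.736
v 2.256 4.097 3.468
v 2.746 3.747 3.251
v 2.678 4.036 2.99
v 2.375 4.252 3.124
v 2.101 3.775 3.637
v 2.591 3.425 3.42
v 2.272 3.192 3.433
v 1.969 3.409 3.567
v 2.486 3.785 3.546
v 1.729 3.895 2.6
v 2.219 3.545 2.383
v 2.351 3.911 2.453
v 2.048 4.128 2.587
v 1.574 3.573 2.769
v 2.064 3.223 2.552
v 1.945 3.068 2.896
v 1.642 3.284 3.03
v 1.834 3.535 2.474
f 2 1 5
f 2 5 3
f 3 5 6
f 3 6 4
f 5 1 7
f 5 7 6
f 6 7 8
f 6 8 4
f 7 1 9
f 7 9 8
f 8 9 10
f 8 10 4
f 9 1 11
f 9 11 10
f 10 11 12
f 10 12 4
f 11 1 13
f 11 13 12
f 12 13 14
f 12 14 4
f 13 1 15
f 13 15 14
f 14 15 16
f 14 16 4
f 15 1 17
f 15 17 16
f 16 17 18
f 16 18 4
f 17 1 19
f 17 19 18
f 18 19 20
f 18 20 4
f 19 1 21
f 19 21 20
f 20 21 22
f 20 22 4
f 21 1 23
f 21 23 22
f 22 23 24
f 22 24 4
f 23 1 25
f 23 25 24
f 24 25 26
f 24 26 4
f 25 1 27
f 25 27 26
f 26 27 28
f 26 28 4
f 27 1 2
f 27 2 28
f 28 2 3
f 28 3 4
f 30 29 33
f 30 33 31
f 31 33 34
f 31 34 32
f 33 29 35
f 33 35 34
f 34 35 36
f 34 36 32
f 35 29 37
f 35 37 36
f 36 37 38
f 36 38 32
f 37 29 39
f 37 39 38
f 38 39 40
f 38 40 32
f 39 29 41
f 39 41 40
f 40 41 42
f 40 42 32
f 41 29 43
f 41 43 42
f 42 43 44
f 42 44 32
f 43 29 45
f 43 45 44
f 44 45 46
f 44 46 32
f 45 29 47
f 45 47 46
f 46 47 48
f 46 48 32
f 47 29 49
f 47 49 48
f 48 49 50
f 48 50 32
f 49 29 51
f 49 51 50
f 50 51 52
f 50 52 32
f 51 29 53
f 51 53 52
f 52 53 54
f 52 54 32
f 53 29 55
f 53 55 54
f 54 55 56
f 54 56 32
f 55 29 57
f 55 57 56
f 56 57 58
f 56 58 32
f 57 29 59
f 57 59 58
f 58 59 60
f 58 60 32
f 59 29 30
f 59 30 60
f 60 30 31
f 60 31 32
f 62 61 64
f 62 64 63
f 64 61 65
f 64 65 63
f 65 61 66
f 65 66 63
f 66 61 67
f 66 67 63
f 67 61 68
f 67 68 63
f 68 61 69
f 68 69 63
f 69 61 70
f 69 70 63
f 70 61 71
f 70 71 63
f 71 61 72
f 71 72 63
f 72 61 73
f 72 73 63
f 73 61 74
f 73 74 63
f 74 61 75
f 74 75 63
f 75 61 76
f 75 76 63
f 76 61 77
f 76 77 63
f 77 61 62
f 77 62 63
f 78 115 94
f 115 89 118
f 94 118 83
f 115 118 94
f 78 94 90
f 94 83 95
f 90 95 79
f 94 95 90
f 78 90 99
f 90 79 100
f 99 100 85
f 90 100 99
f 78 99 111
f 99 85 114
f 111 114 88
f 99 114 111
f 78 111 115
f 111 88 119
f 115 119 89
f 111 119 115
f 79 95 106
f 95 83 109
f 106 109 87
f 95 109 106
f 83 118 96
f 118 89 117
f 96 117 82
f 118 117 96
f 89 119 116
f 119 88 112
f 116 112 80
f 119 112 116
f 88 114 113
f 114 85 101
f 113 101 84
f 114 101 113
f 85 100 105
f 100 79 102
f 105 102 86
f 100 102 105
f 81 107 93
f 107 87 108
f 93 108 82
f 107 108 93
f 81 93 91
f 93 82 92
f 91 92 80
f 93 92 91
f 81 91 98
f 91 80 97
f 98 97 84
f 91 97 98
f 81 98 103
f 98 84 104
f 103 104 86
f 98 104 103
f 81 103 107
f 103 86 110
f 107 110 87
f 103 110 107
f 82 108 96
f 108 87 109
f 96 109 83
f 108 109 96
f 80 92 116
f 92 82 117
f 116 117 89
f 92 117 116
f 84 97 113
f 97 80 112
f 113 112 88
f 97 112 113
f 86 104 105
f 104 84 101
f 105 101 85
f 104 101 105
f 87 110 106
f 110 86 102
f 106 102 79
f 110 102 106



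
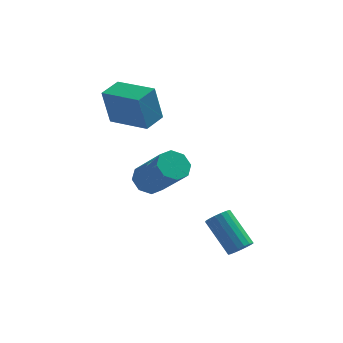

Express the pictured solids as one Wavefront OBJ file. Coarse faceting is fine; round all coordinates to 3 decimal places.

v -1.192 0.622 0.068
v -1.506 0.561 1.717
v -2.638 1.736 -0.167
v -2.952 1.675 1.482
v -0.568 1.465 0.218
v -0.882 1.404 1.867
v -2.014 2.579 -0.017
v -2.328 2.518 1.632
v -1.138 -1.596 -1.379
v -0.761 -1.014 -1.187
v 0.175 -2.121 0.332
v -0.202 -2.704 0.139
v -1.241 -1.052 -0.919
v -0.305 -2.159 0.6
v -1.661 -1.409 -0.921
v -0.724 -2.516 0.598
v -1.774 -1.876 -1.191
v -0.838 -2.983 0.328
v -1.515 -2.179 -1.572
v -0.579 -3.286 -0.053
v -1.035 -2.141 -1.84
v -0.099 -3.248 -0.321
v -0.616 -1.784 -1.838
v 0.321 -2.891 -0.319
v -0.502 -1.317 -1.568
v 0.434 -2.424 -0.049
v 2.288 -3.411 -4.075
v 2.696 -3.044 -4.112
v 1.859 -2.001 -2.982
v 1.452 -2.369 -2.945
v 2.528 -2.972 -4.302
v 1.692 -1.93 -3.173
v 2.306 -3.001 -4.44
v 1.47 -1.958 -3.311
v 2.08 -3.123 -4.495
v 1.243 -2.081 -3.365
v 1.901 -3.312 -4.453
v 1.065 -2.27 -3.323
v 1.811 -3.524 -4.324
v 0.975 -2.481 -3.195
v 1.831 -3.709 -4.139
v 0.994 -2.667 -3.009
v 1.955 -3.827 -3.939
v 1.118 -2.784 -2.809
v 2.155 -3.849 -3.77
v 1.319 -2.807 -2.64
v 2.386 -3.771 -3.671
v 1.55 -2.729 -2.541
v 2.595 -3.61 -3.664
v 1.758 -2.568 -2.534
v 2.733 -3.404 -3.752
v 1.897 -2.362 -2.622
v 2.77 -3.2 -3.914
v 1.933 -2.157 -2.784
f 2 4 1
f 5 2 1
f 1 4 3
f 3 5 1
f 2 8 4
f 6 2 5
f 6 8 2
f 4 8 3
f 7 5 3
f 3 8 7
f 7 6 5
f 8 6 7
f 10 9 13
f 10 13 11
f 11 13 14
f 11 14 12
f 13 9 15
f 13 15 14
f 14 15 16
f 14 16 12
f 15 9 17
f 15 17 16
f 16 17 18
f 16 18 12
f 17 9 19
f 17 19 18
f 18 19 20
f 18 20 12
f 19 9 21
f 19 21 20
f 20 21 22
f 20 22 12
f 21 9 23
f 21 23 22
f 22 23 24
f 22 24 12
f 23 9 25
f 23 25 24
f 24 25 26
f 24 26 12
f 25 9 10
f 25 10 26
f 26 10 11
f 26 11 12
f 28 27 31
f 28 31 29
f 29 31 32
f 29 32 30
f 31 27 33
f 31 33 32
f 32 33 34
f 32 34 30
f 33 27 35
f 33 35 34
f 34 35 36
f 34 36 30
f 35 27 37
f 35 37 36
f 36 37 38
f 36 38 30
f 37 27 39
f 37 39 38
f 38 39 40
f 38 40 30
f 39 27 41
f 39 41 40
f 40 41 42
f 40 42 30
f 41 27 43
f 41 43 42
f 42 43 44
f 42 44 30
f 43 27 45
f 43 45 44
f 44 45 46
f 44 46 30
f 45 27 47
f 45 47 46
f 46 47 48
f 46 48 30
f 47 27 49
f 47 49 48
f 48 49 50
f 48 50 30
f 49 27 51
f 49 51 50
f 50 51 52
f 50 52 30
f 51 27 53
f 51 53 52
f 52 53 54
f 52 54 30
f 53 27 28
f 53 28 54
f 54 28 29
f 54 29 30



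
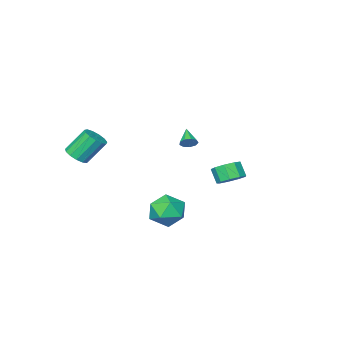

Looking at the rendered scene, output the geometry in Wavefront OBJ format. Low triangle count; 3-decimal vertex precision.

v -3.332 0.263 -1.161
v -2.487 0.348 -1.023
v -2.564 -0.258 -0.181
v -3.408 -0.343 -0.319
v -2.78 0.774 -0.743
v -2.857 0.167 0.099
v -3.332 0.961 -0.658
v -3.408 0.354 0.184
v -3.883 0.821 -0.808
v -3.96 0.215 0.033
v -4.176 0.421 -1.124
v -4.253 -0.186 -0.283
v -4.075 -0.054 -1.457
v -4.151 -0.66 -0.615
v -3.625 -0.38 -1.651
v -3.702 -0.986 -0.809
v -3.038 -0.405 -1.616
v -3.115 -1.011 -0.774
v -2.589 -0.118 -1.368
v -2.665 -0.724 -0.526
v -1.088 -0.674 1.958
v -0.619 -0.843 2.108
v -1.592 -1.526 2.582
v -0.741 -0.601 2.339
v -1.025 -0.394 2.392
v -1.338 -0.318 2.242
v -1.535 -0.408 1.96
v -1.522 -0.623 1.677
v -1.306 -0.862 1.525
v -0.988 -1.013 1.577
v -0.716 -1.005 1.806
v 3.308 4.293 -0.206
v 3.624 3.783 0.721
v 3.216 2.717 -1.041
v 3.532 2.207 -0.114
v 2.537 2.682 -0.172
v 2.594 3.657 0.344
v 4.246 2.843 -0.664
v 4.303 3.818 -0.148
v 4.203 2.887 0.438
v 3.147 2.788 0.742
v 3.693 3.712 -1.062
v 2.637 3.613 -0.758
v 4.041 -3.851 1.306
v 4.479 -3.233 1.366
v 3.557 -2.711 2.734
v 3.119 -3.329 2.674
v 4.155 -3.126 1.107
v 3.233 -2.605 2.475
v 3.795 -3.25 0.911
v 2.873 -2.728 2.279
v 3.513 -3.564 0.841
v 2.591 -3.043 2.208
v 3.399 -3.969 0.918
v 2.476 -3.448 2.286
v 3.488 -4.337 1.119
v 2.566 -3.816 2.486
v 3.753 -4.55 1.379
v 2.831 -4.029 2.746
v 4.11 -4.541 1.616
v 3.187 -4.02 2.983
v 4.445 -4.313 1.754
v 3.522 -3.792 3.122
v 4.651 -3.938 1.751
v 3.729 -3.417 3.119
v 4.664 -3.535 1.606
v 3.742 -3.014 2.974
f 2 1 5
f 2 5 3
f 3 5 6
f 3 6 4
f 5 1 7
f 5 7 6
f 6 7 8
f 6 8 4
f 7 1 9
f 7 9 8
f 8 9 10
f 8 10 4
f 9 1 11
f 9 11 10
f 10 11 12
f 10 12 4
f 11 1 13
f 11 13 12
f 12 13 14
f 12 14 4
f 13 1 15
f 13 15 14
f 14 15 16
f 14 16 4
f 15 1 17
f 15 17 16
f 16 17 18
f 16 18 4
f 17 1 19
f 17 19 18
f 18 19 20
f 18 20 4
f 19 1 2
f 19 2 20
f 20 2 3
f 20 3 4
f 22 21 24
f 22 24 23
f 24 21 25
f 24 25 23
f 25 21 26
f 25 26 23
f 26 21 27
f 26 27 23
f 27 21 28
f 27 28 23
f 28 21 29
f 28 29 23
f 29 21 30
f 29 30 23
f 30 21 31
f 30 31 23
f 31 21 22
f 31 22 23
f 32 43 37
f 32 37 33
f 32 33 39
f 32 39 42
f 32 42 43
f 33 37 41
f 37 43 36
f 43 42 34
f 42 39 38
f 39 33 40
f 35 41 36
f 35 36 34
f 35 34 38
f 35 38 40
f 35 40 41
f 36 41 37
f 34 36 43
f 38 34 42
f 40 38 39
f 41 40 33
f 45 44 48
f 45 48 46
f 46 48 49
f 46 49 47
f 48 44 50
f 48 50 49
f 49 50 51
f 49 51 47
f 50 44 52
f 50 52 51
f 51 52 53
f 51 53 47
f 52 44 54
f 52 54 53
f 53 54 55
f 53 55 47
f 54 44 56
f 54 56 55
f 55 56 57
f 55 57 47
f 56 44 58
f 56 58 57
f 57 58 59
f 57 59 47
f 58 44 60
f 58 60 59
f 59 60 61
f 59 61 47
f 60 44 62
f 60 62 61
f 61 62 63
f 61 63 47
f 62 44 64
f 62 64 63
f 63 64 65
f 63 65 47
f 64 44 66
f 64 66 65
f 65 66 67
f 65 67 47
f 66 44 45
f 66 45 67
f 67 45 46
f 67 46 47



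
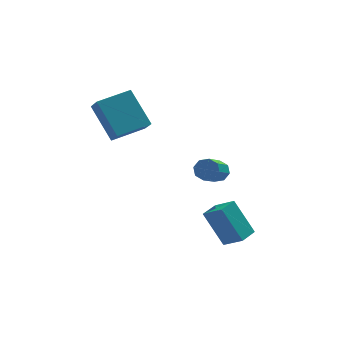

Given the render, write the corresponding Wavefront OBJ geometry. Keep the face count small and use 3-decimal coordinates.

v -0.187 -1.793 -1.306
v 0.357 -2.436 -0.714
v 0.467 -1.251 -1.32
v 1.012 -1.894 -0.728
v 0.408 -2.546 -2.672
v 0.953 -3.189 -2.08
v 1.063 -2.004 -2.686
v 1.607 -2.647 -2.094
v -2.946 0.329 2.229
v -3.434 1.525 3.511
v -3.025 0.984 1.587
v -3.513 2.18 2.87
v -1.507 0.7 2.43
v -1.995 1.896 3.713
v -1.586 1.355 1.789
v -2.074 2.551 3.071
v 1.434 1.634 -1.434
v 1.621 1.879 -1.003
v 0.794 0.63 0.065
v 0.606 0.386 -0.366
v 1.259 2.021 -1.117
v 0.432 0.773 -0.049
v 0.999 1.937 -1.417
v 0.172 0.688 -0.348
v 0.994 1.675 -1.727
v 0.166 0.427 -0.658
v 1.246 1.39 -1.865
v 0.419 0.141 -0.797
v 1.608 1.247 -1.751
v 0.781 -0.001 -0.683
v 1.868 1.332 -1.452
v 1.041 0.083 -0.383
v 1.874 1.593 -1.142
v 1.046 0.345 -0.073
f 2 4 1
f 5 2 1
f 1 4 3
f 3 5 1
f 2 8 4
f 6 2 5
f 6 8 2
f 4 8 3
f 7 5 3
f 3 8 7
f 7 6 5
f 8 6 7
f 10 12 9
f 13 10 9
f 9 12 11
f 11 13 9
f 10 16 12
f 14 10 13
f 14 16 10
f 12 16 11
f 15 13 11
f 11 16 15
f 15 14 13
f 16 14 15
f 18 17 21
f 18 21 19
f 19 21 22
f 19 22 20
f 21 17 23
f 21 23 22
f 22 23 24
f 22 24 20
f 23 17 25
f 23 25 24
f 24 25 26
f 24 26 20
f 25 17 27
f 25 27 26
f 26 27 28
f 26 28 20
f 27 17 29
f 27 29 28
f 28 29 30
f 28 30 20
f 29 17 31
f 29 31 30
f 30 31 32
f 30 32 20
f 31 17 33
f 31 33 32
f 32 33 34
f 32 34 20
f 33 17 18
f 33 18 34
f 34 18 19
f 34 19 20



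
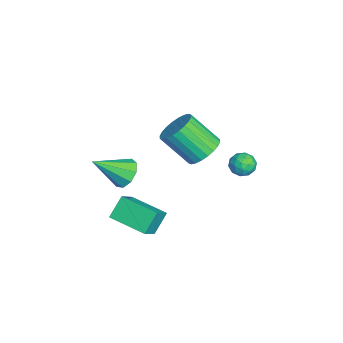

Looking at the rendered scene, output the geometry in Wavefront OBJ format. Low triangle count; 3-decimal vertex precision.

v 1.065 -2.97 -3.196
v 0.399 -2.362 -2.192
v 0.065 -2.493 -4.147
v -0.6 -1.884 -3.143
v 2.16 -1.276 -3.497
v 1.495 -0.667 -2.493
v 1.161 -0.798 -4.448
v 0.495 -0.19 -3.444
v -3.48 3.596 -2.387
v -2.95 3.908 -1.946
v -2.63 3.352 -3.234
v -2.1 3.664 -2.793
v -2.424 3.01 -2.591
v -2.949 3.161 -2.067
v -2.631 4.099 -3.113
v -3.156 4.25 -2.589
v -2.425 4.219 -2.394
v -2.297 3.547 -2.072
v -3.283 3.713 -3.108
v -3.155 3.041 -2.786
v -3.289 3.774 -2.092
v -2.291 3.486 -3.088
v -2.481 3.102 -2.969
v -2.169 3.286 -2.71
v -3.289 3.334 -2.163
v -2.977 3.518 -1.904
v -2.668 2.99 -2.283
v -2.603 3.742 -3.276
v -2.291 3.926 -3.017
v -3.411 3.974 -2.47
v -3.099 4.158 -2.211
v -2.912 4.27 -2.897
v -2.67 4.14 -2.096
v -2.17 3.996 -2.595
v -2.482 4.252 -2.782
v -2.791 4.341 -2.474
v -2.594 3.745 -1.907
v -2.095 3.601 -2.405
v -2.285 3.217 -2.286
v -2.594 3.305 -1.978
v -2.286 3.927 -2.17
v -3.485 3.659 -2.775
v -2.986 3.515 -3.273
v -2.986 3.955 -3.202
v -3.295 4.043 -2.894
v -3.41 3.264 -2.585
v -2.91 3.12 -3.084
v -2.789 2.919 -2.706
v -3.098 3.008 -2.398
v -3.294 3.333 -3.01
v -0.996 -2.174 -1.65
v -0.181 -2.289 -2.038
v -0.624 -3.786 -0.39
v -0.133 -1.9 -1.555
v -0.489 -1.639 -1.115
v -1.082 -1.628 -0.926
v -1.634 -1.872 -1.076
v -1.888 -2.257 -1.494
v -1.725 -2.603 -1.985
v -1.22 -2.748 -2.319
v -0.61 -2.624 -2.34
v -0.458 1.629 0.45
v 0.248 0.991 0.082
v -0.216 -0.387 1.583
v -0.922 0.251 1.95
v 0.462 1.203 0.342
v -0.002 -0.176 1.843
v 0.536 1.479 0.619
v 0.073 0.1 2.12
v 0.459 1.778 0.87
v -0.004 0.399 2.37
v 0.243 2.054 1.057
v -0.221 0.676 2.557
v -0.081 2.266 1.151
v -0.544 0.888 2.652
v -0.462 2.381 1.139
v -0.925 1.003 2.64
v -0.842 2.381 1.022
v -1.306 1.003 2.523
v -1.164 2.267 0.817
v -1.628 0.889 2.318
v -1.378 2.056 0.557
v -1.842 0.677 2.058
v -1.453 1.78 0.28
v -1.916 0.401 1.781
v -1.376 1.481 0.03
v -1.839 0.102 1.53
v -1.159 1.204 -0.157
v -1.623 -0.174 1.343
v -0.836 0.992 -0.252
v -1.299 -0.386 1.249
v -0.455 0.877 -0.24
v -0.918 -0.501 1.261
v -0.074 0.877 -0.123
v -0.538 -0.501 1.378
f 2 4 1
f 5 2 1
f 1 4 3
f 3 5 1
f 2 8 4
f 6 2 5
f 6 8 2
f 4 8 3
f 7 5 3
f 3 8 7
f 7 6 5
f 8 6 7
f 9 46 25
f 46 20 49
f 25 49 14
f 46 49 25
f 9 25 21
f 25 14 26
f 21 26 10
f 25 26 21
f 9 21 30
f 21 10 31
f 30 31 16
f 21 31 30
f 9 30 42
f 30 16 45
f 42 45 19
f 30 45 42
f 9 42 46
f 42 19 50
f 46 50 20
f 42 50 46
f 10 26 37
f 26 14 40
f 37 40 18
f 26 40 37
f 14 49 27
f 49 20 48
f 27 48 13
f 49 48 27
f 20 50 47
f 50 19 43
f 47 43 11
f 50 43 47
f 19 45 44
f 45 16 32
f 44 32 15
f 45 32 44
f 16 31 36
f 31 10 33
f 36 33 17
f 31 33 36
f 12 38 24
f 38 18 39
f 24 39 13
f 38 39 24
f 12 24 22
f 24 13 23
f 22 23 11
f 24 23 22
f 12 22 29
f 22 11 28
f 29 28 15
f 22 28 29
f 12 29 34
f 29 15 35
f 34 35 17
f 29 35 34
f 12 34 38
f 34 17 41
f 38 41 18
f 34 41 38
f 13 39 27
f 39 18 40
f 27 40 14
f 39 40 27
f 11 23 47
f 23 13 48
f 47 48 20
f 23 48 47
f 15 28 44
f 28 11 43
f 44 43 19
f 28 43 44
f 17 35 36
f 35 15 32
f 36 32 16
f 35 32 36
f 18 41 37
f 41 17 33
f 37 33 10
f 41 33 37
f 52 51 54
f 52 54 53
f 54 51 55
f 54 55 53
f 55 51 56
f 55 56 53
f 56 51 57
f 56 57 53
f 57 51 58
f 57 58 53
f 58 51 59
f 58 59 53
f 59 51 60
f 59 60 53
f 60 51 61
f 60 61 53
f 61 51 52
f 61 52 53
f 63 62 66
f 63 66 64
f 64 66 67
f 64 67 65
f 66 62 68
f 66 68 67
f 67 68 69
f 67 69 65
f 68 62 70
f 68 70 69
f 69 70 71
f 69 71 65
f 70 62 72
f 70 72 71
f 71 72 73
f 71 73 65
f 72 62 74
f 72 74 73
f 73 74 75
f 73 75 65
f 74 62 76
f 74 76 75
f 75 76 77
f 75 77 65
f 76 62 78
f 76 78 77
f 77 78 79
f 77 79 65
f 78 62 80
f 78 80 79
f 79 80 81
f 79 81 65
f 80 62 82
f 80 82 81
f 81 82 83
f 81 83 65
f 82 62 84
f 82 84 83
f 83 84 85
f 83 85 65
f 84 62 86
f 84 86 85
f 85 86 87
f 85 87 65
f 86 62 88
f 86 88 87
f 87 88 89
f 87 89 65
f 88 62 90
f 88 90 89
f 89 90 91
f 89 91 65
f 90 62 92
f 90 92 91
f 91 92 93
f 91 93 65
f 92 62 94
f 92 94 93
f 93 94 95
f 93 95 65
f 94 62 63
f 94 63 95
f 95 63 64
f 95 64 65



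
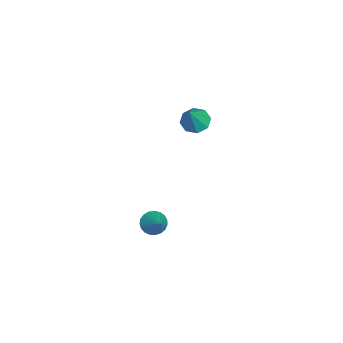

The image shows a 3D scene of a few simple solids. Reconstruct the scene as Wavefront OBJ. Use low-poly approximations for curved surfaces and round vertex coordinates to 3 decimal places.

v 1.963 2.311 0.916
v 2.34 2.44 0.428
v 2.897 2.709 1.744
v 2.214 2.667 0.461
v 2.044 2.833 0.573
v 1.861 2.908 0.744
v 1.695 2.881 0.945
v 1.575 2.754 1.141
v 1.523 2.551 1.298
v 1.546 2.307 1.389
v 1.642 2.063 1.398
v 1.793 1.862 1.324
v 1.973 1.739 1.18
v 2.152 1.715 0.99
v 2.298 1.793 0.787
v 2.386 1.962 0.607
v 2.401 2.19 0.48
v -4.007 3.668 3.167
v -3.618 4.275 2.999
v -3.113 3.452 4.453
v -4.065 4.387 3.329
v -4.478 4.078 3.563
v -4.614 3.529 3.566
v -4.395 3.06 3.335
v -3.948 2.948 3.006
v -3.535 3.257 2.771
v -3.399 3.807 2.768
f 2 1 4
f 2 4 3
f 4 1 5
f 4 5 3
f 5 1 6
f 5 6 3
f 6 1 7
f 6 7 3
f 7 1 8
f 7 8 3
f 8 1 9
f 8 9 3
f 9 1 10
f 9 10 3
f 10 1 11
f 10 11 3
f 11 1 12
f 11 12 3
f 12 1 13
f 12 13 3
f 13 1 14
f 13 14 3
f 14 1 15
f 14 15 3
f 15 1 16
f 15 16 3
f 16 1 17
f 16 17 3
f 17 1 2
f 17 2 3
f 19 18 21
f 19 21 20
f 21 18 22
f 21 22 20
f 22 18 23
f 22 23 20
f 23 18 24
f 23 24 20
f 24 18 25
f 24 25 20
f 25 18 26
f 25 26 20
f 26 18 27
f 26 27 20
f 27 18 19
f 27 19 20



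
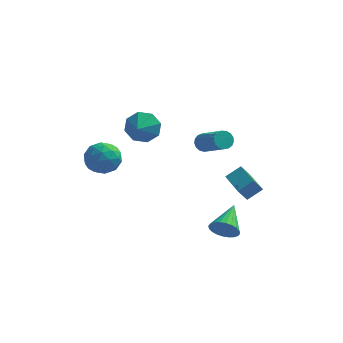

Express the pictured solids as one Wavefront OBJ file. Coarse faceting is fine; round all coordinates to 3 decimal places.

v 2.193 -2.23 -3.301
v 2.622 -2.544 -2.663
v 2.407 -0.51 -2.599
v 2.858 -2.486 -2.876
v 2.994 -2.39 -3.154
v 3.007 -2.269 -3.455
v 2.897 -2.142 -3.731
v 2.679 -2.029 -3.943
v 2.387 -1.946 -4.056
v 2.066 -1.907 -4.055
v 1.764 -1.917 -3.938
v 1.527 -1.974 -3.725
v 1.391 -2.07 -3.447
v 1.378 -2.191 -3.147
v 1.489 -2.318 -2.87
v 1.706 -2.431 -2.659
v 1.998 -2.514 -2.545
v 2.32 -2.553 -2.547
v -3.941 -1.727 1.199
v -3.138 -2.356 1.057
v -4.702 -2.904 2.103
v -3.899 -3.533 1.961
v -3.799 -2.693 2.55
v -3.328 -1.966 1.992
v -4.512 -3.294 1.168
v -4.041 -2.567 0.61
v -3.49 -3.324 1.038
v -3.049 -2.953 1.892
v -4.791 -2.307 1.268
v -4.35 -1.936 2.122
v -3.473 -1.939 1.049
v -4.367 -3.321 2.111
v -4.309 -2.828 2.458
v -3.836 -3.198 2.374
v -3.585 -1.709 1.598
v -3.112 -2.079 1.515
v -3.501 -2.277 2.392
v -4.728 -3.181 1.645
v -4.255 -3.551 1.562
v -4.004 -2.062 0.786
v -3.531 -2.432 0.702
v -4.339 -2.983 0.768
v -3.207 -2.877 0.954
v -3.655 -3.569 1.485
v -4.015 -3.428 1.019
v -3.739 -3.001 0.691
v -2.948 -2.659 1.456
v -3.396 -3.351 1.988
v -3.337 -2.857 2.334
v -3.06 -2.43 2.006
v -3.156 -3.228 1.445
v -4.444 -1.909 1.172
v -4.892 -2.601 1.704
v -4.78 -2.83 1.154
v -4.503 -2.403 0.826
v -4.185 -1.691 1.675
v -4.633 -2.383 2.206
v -4.101 -2.259 2.469
v -3.825 -1.832 2.141
v -4.684 -2.032 1.715
v 1.545 1.918 -2.165
v 2.289 2.37 -1.577
v 2.001 2.171 -2.935
v 2.744 2.623 -2.347
v 2.456 0.377 -2.133
v 3.199 0.829 -1.545
v 2.911 0.63 -2.903
v 3.655 1.082 -2.315
v 0.93 -1.068 2.325
v 1.196 -1.239 1.851
v 2.376 -2.364 2.921
v 2.11 -2.192 3.395
v 1.336 -1.019 1.928
v 2.517 -2.143 2.998
v 1.383 -0.809 2.097
v 2.564 -1.934 3.166
v 1.327 -0.659 2.317
v 2.507 -1.783 3.387
v 1.179 -0.602 2.54
v 2.36 -1.727 3.609
v 0.974 -0.652 2.713
v 2.155 -1.777 3.782
v 0.759 -0.797 2.797
v 1.94 -1.922 3.867
v 0.584 -1.005 2.774
v 1.764 -2.129 3.843
v 0.487 -1.226 2.647
v 1.667 -2.351 3.717
v 0.492 -1.412 2.447
v 1.672 -2.536 3.517
v 0.597 -1.518 2.219
v 1.778 -2.643 3.289
v 0.778 -1.521 2.015
v 1.959 -2.646 3.085
v 0.994 -1.421 1.882
v 2.175 -2.545 2.952
v -2.314 -0.577 2.766
v -1.889 -0.223 3.575
v -2.366 -1.583 3.234
v -2.637 -0.173 3.598
v -3.196 -0.36 3.134
v -3.238 -0.675 2.454
v -2.738 -0.932 1.957
v -1.99 -0.982 1.934
v -1.432 -0.795 2.398
v -1.39 -0.48 3.078
f 2 1 4
f 2 4 3
f 4 1 5
f 4 5 3
f 5 1 6
f 5 6 3
f 6 1 7
f 6 7 3
f 7 1 8
f 7 8 3
f 8 1 9
f 8 9 3
f 9 1 10
f 9 10 3
f 10 1 11
f 10 11 3
f 11 1 12
f 11 12 3
f 12 1 13
f 12 13 3
f 13 1 14
f 13 14 3
f 14 1 15
f 14 15 3
f 15 1 16
f 15 16 3
f 16 1 17
f 16 17 3
f 17 1 18
f 17 18 3
f 18 1 2
f 18 2 3
f 19 56 35
f 56 30 59
f 35 59 24
f 56 59 35
f 19 35 31
f 35 24 36
f 31 36 20
f 35 36 31
f 19 31 40
f 31 20 41
f 40 41 26
f 31 41 40
f 19 40 52
f 40 26 55
f 52 55 29
f 40 55 52
f 19 52 56
f 52 29 60
f 56 60 30
f 52 60 56
f 20 36 47
f 36 24 50
f 47 50 28
f 36 50 47
f 24 59 37
f 59 30 58
f 37 58 23
f 59 58 37
f 30 60 57
f 60 29 53
f 57 53 21
f 60 53 57
f 29 55 54
f 55 26 42
f 54 42 25
f 55 42 54
f 26 41 46
f 41 20 43
f 46 43 27
f 41 43 46
f 22 48 34
f 48 28 49
f 34 49 23
f 48 49 34
f 22 34 32
f 34 23 33
f 32 33 21
f 34 33 32
f 22 32 39
f 32 21 38
f 39 38 25
f 32 38 39
f 22 39 44
f 39 25 45
f 44 45 27
f 39 45 44
f 22 44 48
f 44 27 51
f 48 51 28
f 44 51 48
f 23 49 37
f 49 28 50
f 37 50 24
f 49 50 37
f 21 33 57
f 33 23 58
f 57 58 30
f 33 58 57
f 25 38 54
f 38 21 53
f 54 53 29
f 38 53 54
f 27 45 46
f 45 25 42
f 46 42 26
f 45 42 46
f 28 51 47
f 51 27 43
f 47 43 20
f 51 43 47
f 62 64 61
f 65 62 61
f 61 64 63
f 63 65 61
f 62 68 64
f 66 62 65
f 66 68 62
f 64 68 63
f 67 65 63
f 63 68 67
f 67 66 65
f 68 66 67
f 70 69 73
f 70 73 71
f 71 73 74
f 71 74 72
f 73 69 75
f 73 75 74
f 74 75 76
f 74 76 72
f 75 69 77
f 75 77 76
f 76 77 78
f 76 78 72
f 77 69 79
f 77 79 78
f 78 79 80
f 78 80 72
f 79 69 81
f 79 81 80
f 80 81 82
f 80 82 72
f 81 69 83
f 81 83 82
f 82 83 84
f 82 84 72
f 83 69 85
f 83 85 84
f 84 85 86
f 84 86 72
f 85 69 87
f 85 87 86
f 86 87 88
f 86 88 72
f 87 69 89
f 87 89 88
f 88 89 90
f 88 90 72
f 89 69 91
f 89 91 90
f 90 91 92
f 90 92 72
f 91 69 93
f 91 93 92
f 92 93 94
f 92 94 72
f 93 69 95
f 93 95 94
f 94 95 96
f 94 96 72
f 95 69 70
f 95 70 96
f 96 70 71
f 96 71 72
f 98 97 100
f 98 100 99
f 100 97 101
f 100 101 99
f 101 97 102
f 101 102 99
f 102 97 103
f 102 103 99
f 103 97 104
f 103 104 99
f 104 97 105
f 104 105 99
f 105 97 106
f 105 106 99
f 106 97 98
f 106 98 99



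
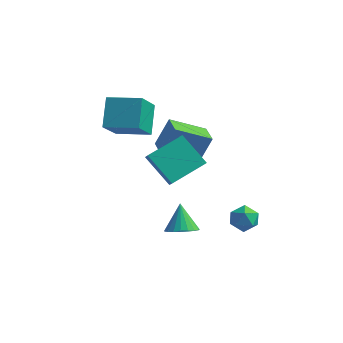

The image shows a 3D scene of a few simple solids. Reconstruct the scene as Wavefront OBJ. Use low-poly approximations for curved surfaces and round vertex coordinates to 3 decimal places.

v 2.602 -0.371 -3.142
v 3.114 -0.409 -2.436
v 3.446 -1.291 -3.804
v 3.958 -1.329 -3.098
v 3.155 -1.669 -3.073
v 2.633 -1.101 -2.664
v 3.927 -0.599 -3.576
v 3.405 -0.031 -3.167
v 3.933 -0.55 -2.704
v 3.456 -1.211 -2.394
v 3.104 -0.489 -3.846
v 2.627 -1.15 -3.536
v 0.454 -3.457 0.564
v -1.081 -3.041 1.906
v 0.086 -2.991 -0.001
v -1.449 -2.575 1.34
v 1.549 -1.725 1.28
v 0.014 -1.309 2.621
v 1.181 -1.259 0.714
v -0.354 -0.843 2.056
v -4.12 -0.553 0.955
v -4.069 -2.108 2.51
v -4.55 0.748 2.271
v -4.5 -0.807 3.826
v -2.24 -0.213 1.234
v -2.19 -1.768 2.789
v -2.671 1.088 2.55
v -2.62 -0.467 4.105
v -2.239 0.201 0.252
v -1.752 0.884 1.856
v -0.615 1.265 -0.694
v -0.128 1.948 0.91
v -1.372 -0.928 0.47
v -0.885 -0.245 2.074
v 0.252 0.136 -0.476
v 0.739 0.819 1.128
v 1.214 -3.94 -2.46
v 1.782 -4.423 -1.974
v 0.746 -3.14 -1.12
v 1.991 -4.134 -2.073
v 2.066 -3.812 -2.24
v 1.994 -3.512 -2.444
v 1.787 -3.286 -2.651
v 1.48 -3.174 -2.825
v 1.128 -3.193 -2.936
v 0.79 -3.342 -2.965
v 0.526 -3.595 -2.907
v 0.38 -3.907 -2.771
v 0.379 -4.225 -2.582
v 0.522 -4.493 -2.371
v 0.785 -4.667 -2.176
v 1.121 -4.714 -2.03
v 1.474 -4.628 -1.959
f 1 12 6
f 1 6 2
f 1 2 8
f 1 8 11
f 1 11 12
f 2 6 10
f 6 12 5
f 12 11 3
f 11 8 7
f 8 2 9
f 4 10 5
f 4 5 3
f 4 3 7
f 4 7 9
f 4 9 10
f 5 10 6
f 3 5 12
f 7 3 11
f 9 7 8
f 10 9 2
f 14 16 13
f 17 14 13
f 13 16 15
f 15 17 13
f 14 20 16
f 18 14 17
f 18 20 14
f 16 20 15
f 19 17 15
f 15 20 19
f 19 18 17
f 20 18 19
f 22 24 21
f 25 22 21
f 21 24 23
f 23 25 21
f 22 28 24
f 26 22 25
f 26 28 22
f 24 28 23
f 27 25 23
f 23 28 27
f 27 26 25
f 28 26 27
f 30 32 29
f 33 30 29
f 29 32 31
f 31 33 29
f 30 36 32
f 34 30 33
f 34 36 30
f 32 36 31
f 35 33 31
f 31 36 35
f 35 34 33
f 36 34 35
f 38 37 40
f 38 40 39
f 40 37 41
f 40 41 39
f 41 37 42
f 41 42 39
f 42 37 43
f 42 43 39
f 43 37 44
f 43 44 39
f 44 37 45
f 44 45 39
f 45 37 46
f 45 46 39
f 46 37 47
f 46 47 39
f 47 37 48
f 47 48 39
f 48 37 49
f 48 49 39
f 49 37 50
f 49 50 39
f 50 37 51
f 50 51 39
f 51 37 52
f 51 52 39
f 52 37 53
f 52 53 39
f 53 37 38
f 53 38 39

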